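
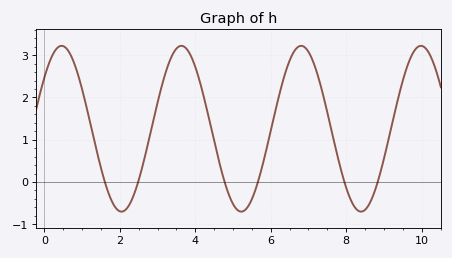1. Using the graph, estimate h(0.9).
2.5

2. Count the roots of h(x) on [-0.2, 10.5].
6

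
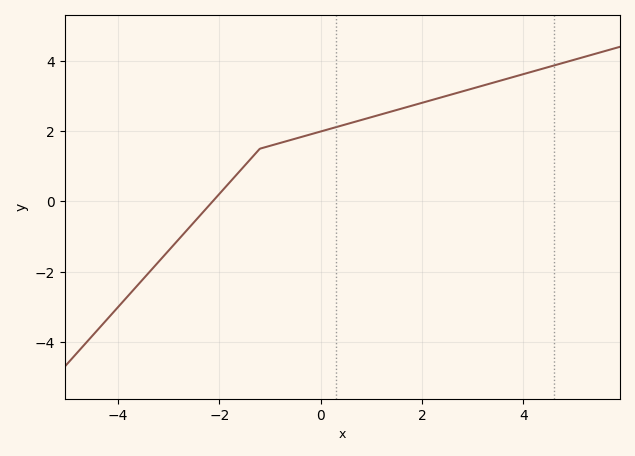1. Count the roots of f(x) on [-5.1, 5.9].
1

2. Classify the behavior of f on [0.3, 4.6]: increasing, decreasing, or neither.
increasing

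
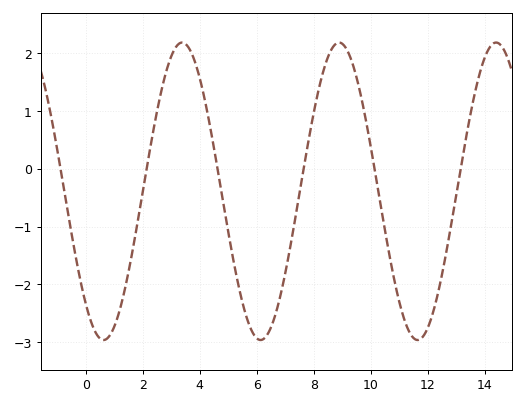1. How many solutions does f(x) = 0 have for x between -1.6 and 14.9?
6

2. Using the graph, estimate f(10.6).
-1.3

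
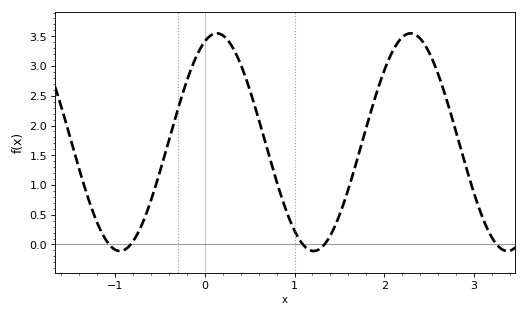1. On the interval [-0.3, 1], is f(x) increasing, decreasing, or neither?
neither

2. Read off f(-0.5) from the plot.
1.22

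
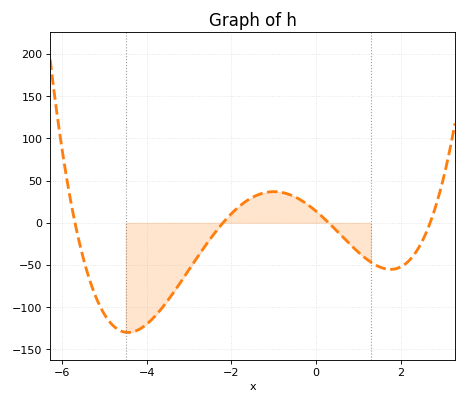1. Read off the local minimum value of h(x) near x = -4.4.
-130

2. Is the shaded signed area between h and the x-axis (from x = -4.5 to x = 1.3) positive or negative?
negative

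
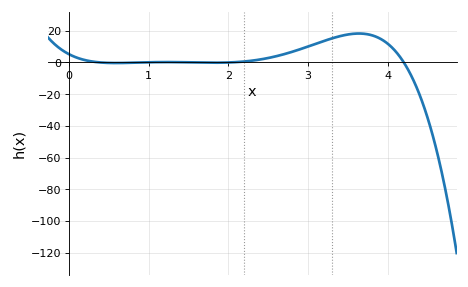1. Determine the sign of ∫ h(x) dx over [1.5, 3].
positive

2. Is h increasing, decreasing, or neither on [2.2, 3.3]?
increasing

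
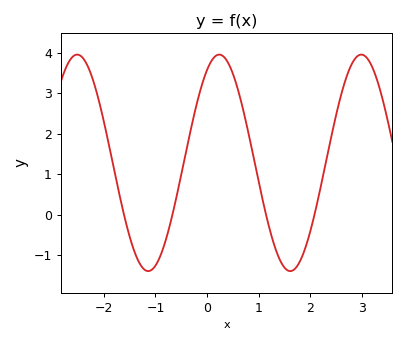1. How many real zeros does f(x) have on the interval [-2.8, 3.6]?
4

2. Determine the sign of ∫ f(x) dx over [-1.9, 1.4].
positive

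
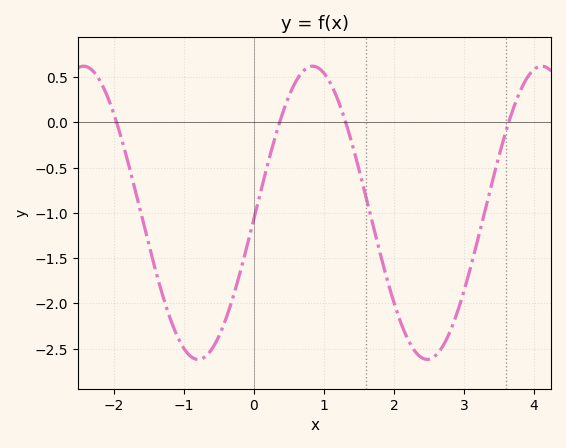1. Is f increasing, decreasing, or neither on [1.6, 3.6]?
neither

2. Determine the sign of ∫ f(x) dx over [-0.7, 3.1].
negative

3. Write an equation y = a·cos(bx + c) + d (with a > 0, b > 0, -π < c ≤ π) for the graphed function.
y = 1.62cos(1.92x - 1.61) - 1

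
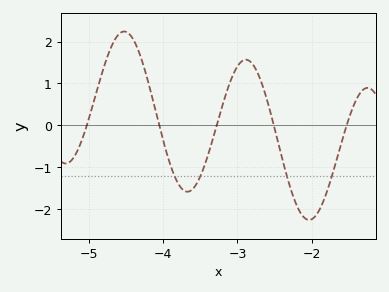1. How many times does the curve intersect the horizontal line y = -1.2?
4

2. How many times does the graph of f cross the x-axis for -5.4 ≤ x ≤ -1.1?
5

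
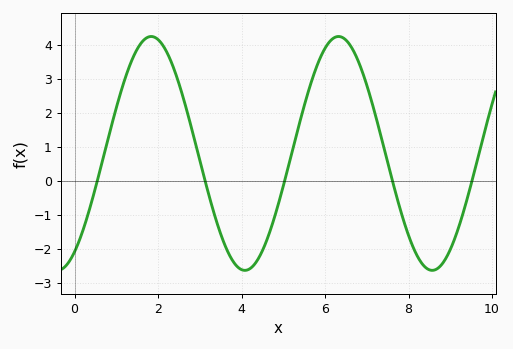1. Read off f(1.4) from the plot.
3.6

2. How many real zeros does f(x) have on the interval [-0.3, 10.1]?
5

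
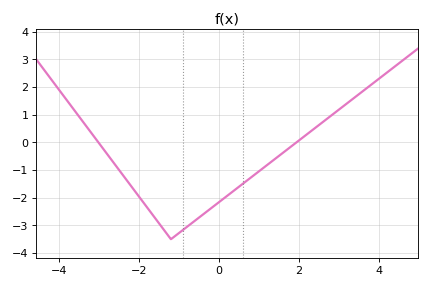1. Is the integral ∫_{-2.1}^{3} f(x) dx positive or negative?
negative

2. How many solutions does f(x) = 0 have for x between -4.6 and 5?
2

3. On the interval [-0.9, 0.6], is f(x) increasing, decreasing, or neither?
increasing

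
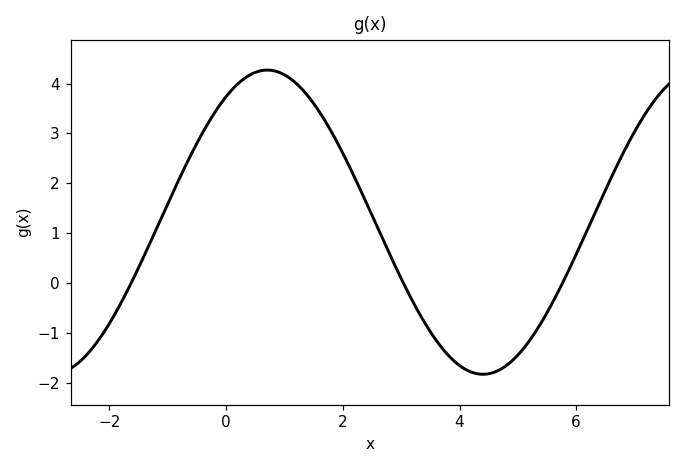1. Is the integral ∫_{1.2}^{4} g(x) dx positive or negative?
positive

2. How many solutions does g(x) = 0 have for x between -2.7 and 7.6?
3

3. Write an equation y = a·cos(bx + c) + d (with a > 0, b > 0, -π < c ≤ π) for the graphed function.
y = 3.05cos(0.85x - 0.6) + 1.22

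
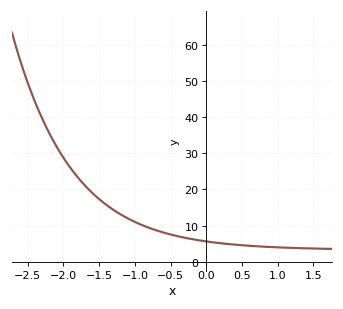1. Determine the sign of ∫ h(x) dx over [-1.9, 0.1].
positive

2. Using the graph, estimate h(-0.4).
7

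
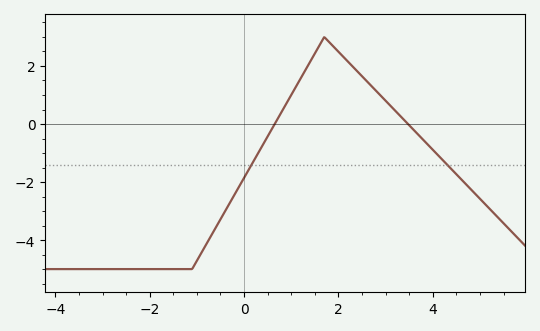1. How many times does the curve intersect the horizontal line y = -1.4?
2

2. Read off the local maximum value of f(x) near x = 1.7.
3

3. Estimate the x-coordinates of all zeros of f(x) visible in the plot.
0.65, 3.48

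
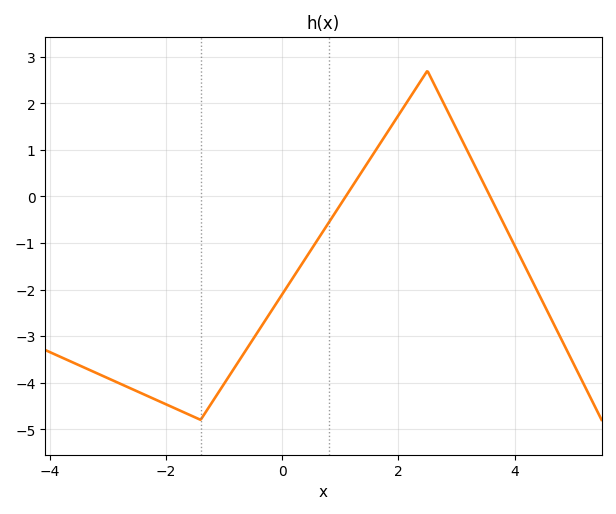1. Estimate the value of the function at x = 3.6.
-0.054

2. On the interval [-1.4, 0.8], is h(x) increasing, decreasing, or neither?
increasing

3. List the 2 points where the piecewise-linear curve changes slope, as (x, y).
(-1.4, -4.8); (2.5, 2.7)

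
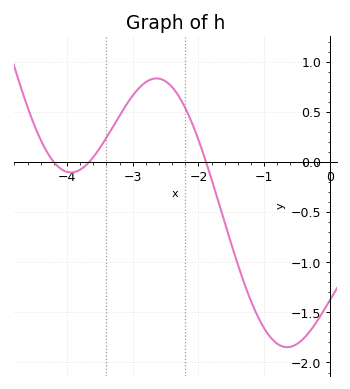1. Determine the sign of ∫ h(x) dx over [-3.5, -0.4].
negative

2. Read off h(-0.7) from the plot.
-1.84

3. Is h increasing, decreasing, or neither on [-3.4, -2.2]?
neither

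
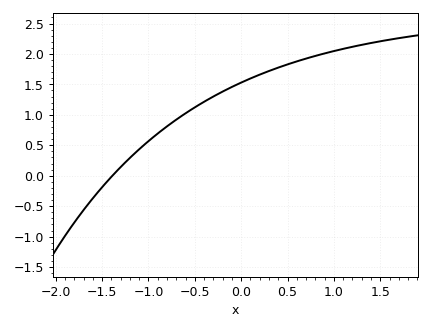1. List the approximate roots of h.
-1.4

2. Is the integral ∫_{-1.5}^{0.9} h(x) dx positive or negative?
positive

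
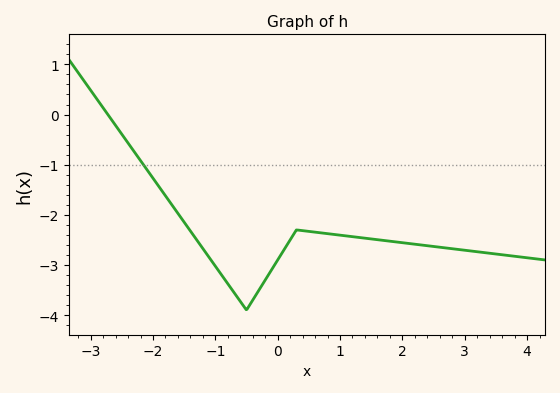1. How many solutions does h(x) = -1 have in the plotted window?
1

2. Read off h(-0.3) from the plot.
-3.5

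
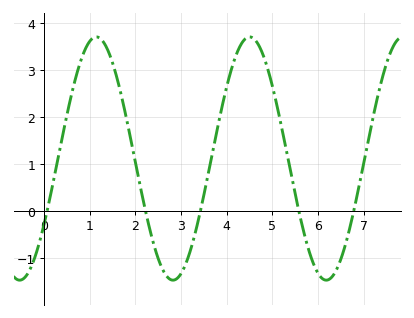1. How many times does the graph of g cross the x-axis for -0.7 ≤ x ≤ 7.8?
5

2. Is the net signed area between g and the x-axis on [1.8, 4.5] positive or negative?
positive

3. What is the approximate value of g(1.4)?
3.4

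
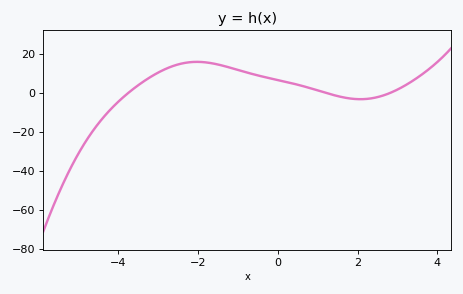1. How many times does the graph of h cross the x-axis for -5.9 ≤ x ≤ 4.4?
3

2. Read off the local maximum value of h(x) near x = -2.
16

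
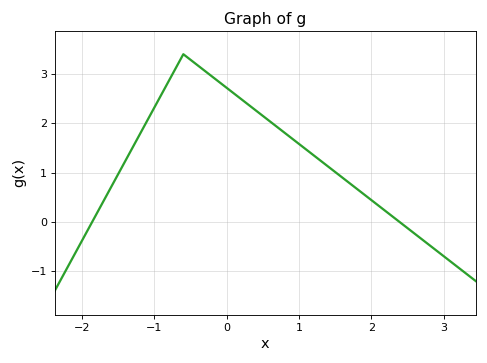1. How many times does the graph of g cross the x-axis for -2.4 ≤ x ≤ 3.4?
2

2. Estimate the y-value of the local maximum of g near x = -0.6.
3.4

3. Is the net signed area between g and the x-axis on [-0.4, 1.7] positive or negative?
positive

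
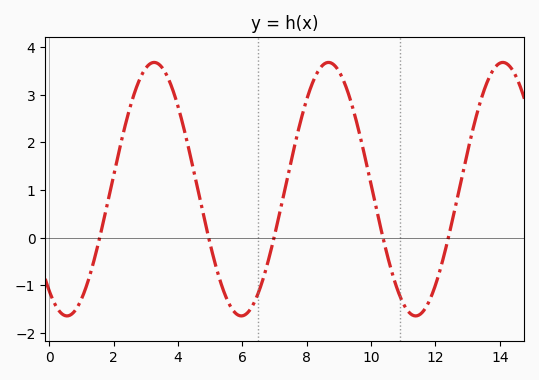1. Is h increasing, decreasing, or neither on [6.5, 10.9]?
neither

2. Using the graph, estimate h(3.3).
3.68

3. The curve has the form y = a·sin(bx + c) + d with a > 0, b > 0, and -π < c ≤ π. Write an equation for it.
y = 2.66sin(1.16x - 2.21) + 1.02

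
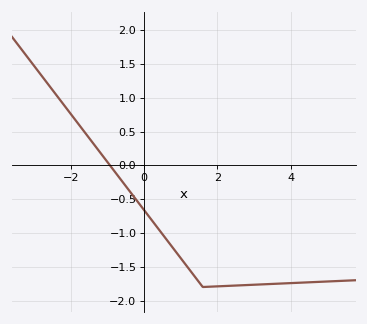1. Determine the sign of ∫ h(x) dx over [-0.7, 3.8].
negative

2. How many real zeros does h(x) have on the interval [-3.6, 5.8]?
1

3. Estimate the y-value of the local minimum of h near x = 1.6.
-1.8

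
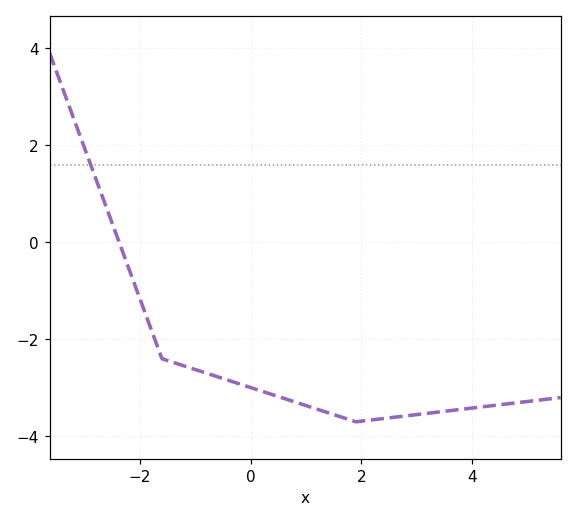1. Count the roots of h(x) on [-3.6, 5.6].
1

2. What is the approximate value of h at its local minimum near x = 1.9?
-3.6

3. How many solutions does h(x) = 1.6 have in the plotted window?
1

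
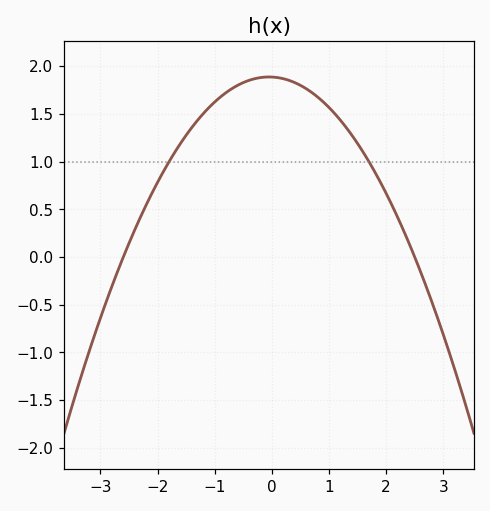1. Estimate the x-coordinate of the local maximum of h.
0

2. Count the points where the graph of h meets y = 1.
2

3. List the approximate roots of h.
-2.6, 2.5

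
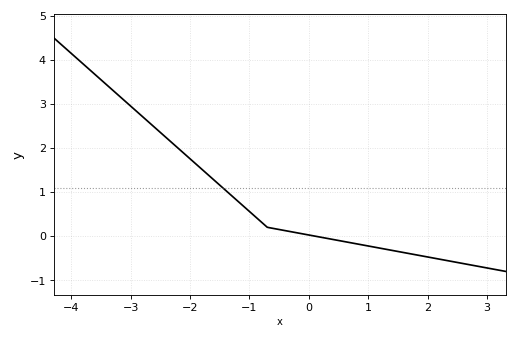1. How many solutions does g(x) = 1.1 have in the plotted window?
1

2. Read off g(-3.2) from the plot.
3.2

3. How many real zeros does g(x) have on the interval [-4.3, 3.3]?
1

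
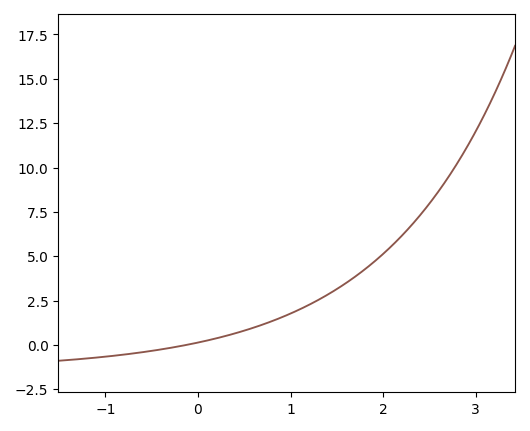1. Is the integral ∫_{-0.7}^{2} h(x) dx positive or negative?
positive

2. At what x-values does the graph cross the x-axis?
-0.122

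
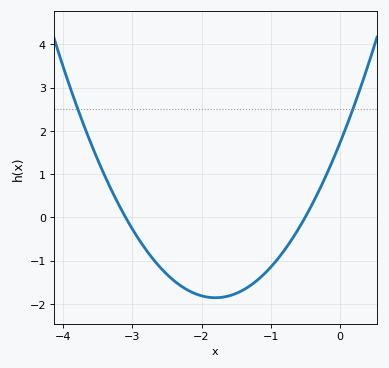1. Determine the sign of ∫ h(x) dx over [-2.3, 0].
negative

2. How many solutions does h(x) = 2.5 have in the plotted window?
2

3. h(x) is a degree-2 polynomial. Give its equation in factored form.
y = 1.1(x + 3.1)(x + 0.5)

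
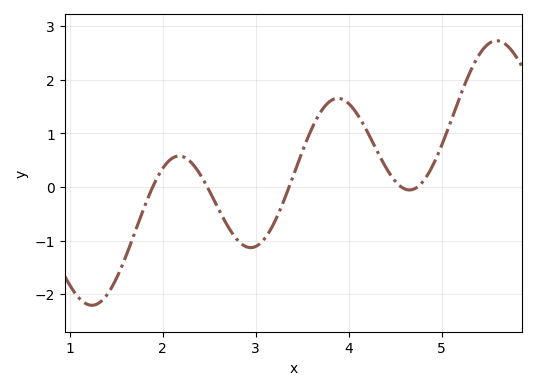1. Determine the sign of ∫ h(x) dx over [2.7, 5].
positive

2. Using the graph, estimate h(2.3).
0.5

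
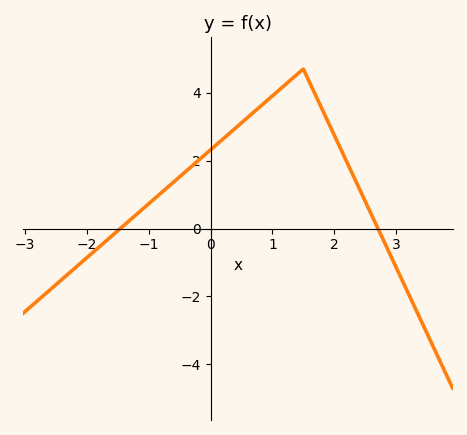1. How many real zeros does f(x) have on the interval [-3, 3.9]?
2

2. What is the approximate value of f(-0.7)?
1.2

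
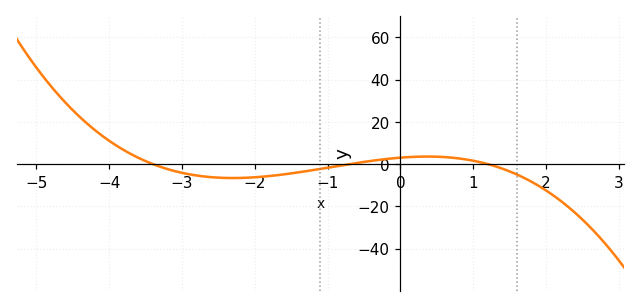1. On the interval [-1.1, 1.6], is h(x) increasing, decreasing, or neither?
neither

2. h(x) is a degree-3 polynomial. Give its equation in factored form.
y = -1.07(x + 3.4)(x + 0.7)(x - 1.2)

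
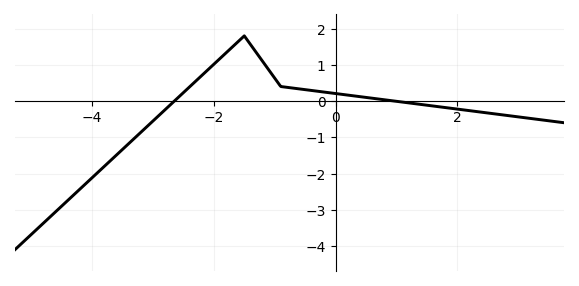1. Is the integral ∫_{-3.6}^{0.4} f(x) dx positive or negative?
positive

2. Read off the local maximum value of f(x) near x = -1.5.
1.8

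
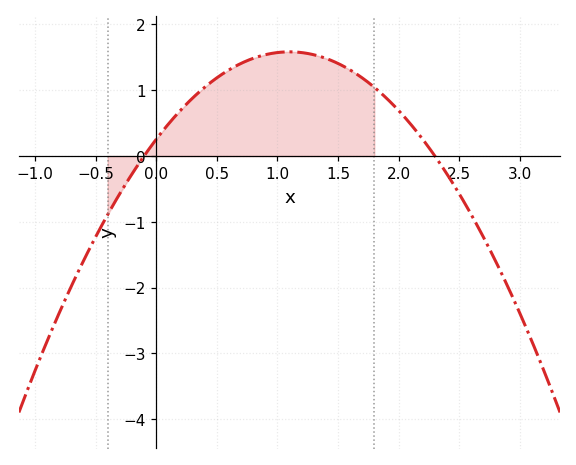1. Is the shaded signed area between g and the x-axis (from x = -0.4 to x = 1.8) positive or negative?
positive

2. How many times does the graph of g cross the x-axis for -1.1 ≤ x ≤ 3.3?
2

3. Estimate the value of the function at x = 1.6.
1.3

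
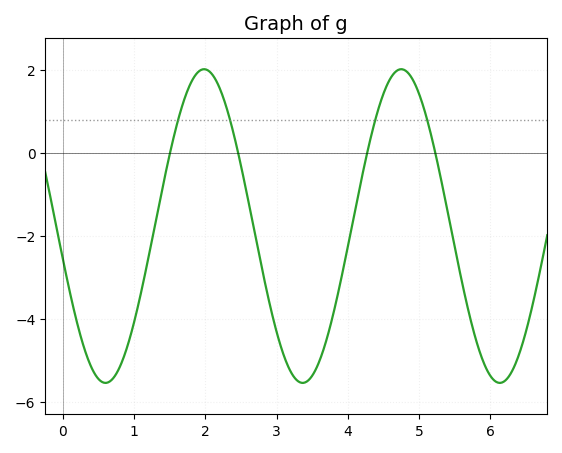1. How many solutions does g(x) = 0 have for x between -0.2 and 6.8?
4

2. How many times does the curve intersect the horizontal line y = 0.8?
4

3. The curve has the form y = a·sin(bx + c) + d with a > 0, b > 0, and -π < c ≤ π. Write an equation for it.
y = 3.78sin(2.3x - 2.9) - 1.76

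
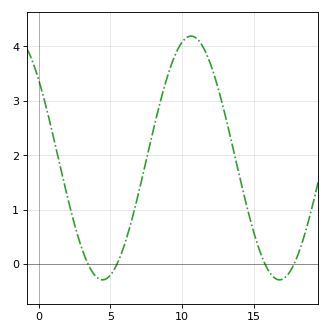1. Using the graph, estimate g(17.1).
-0.259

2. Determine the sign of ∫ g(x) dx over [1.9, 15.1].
positive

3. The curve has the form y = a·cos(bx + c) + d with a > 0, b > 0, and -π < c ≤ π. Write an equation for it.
y = 2.24cos(0.51x + 0.87) + 1.95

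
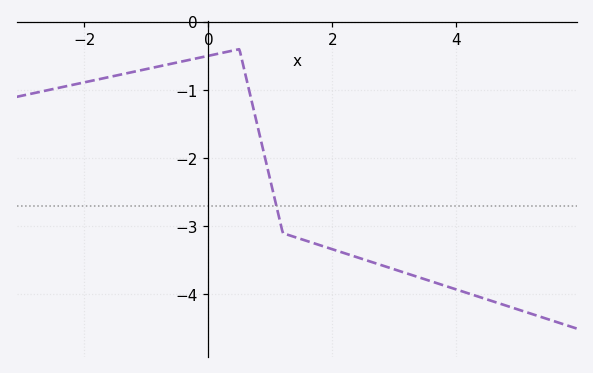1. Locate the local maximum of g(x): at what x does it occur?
0.497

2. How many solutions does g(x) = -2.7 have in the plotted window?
1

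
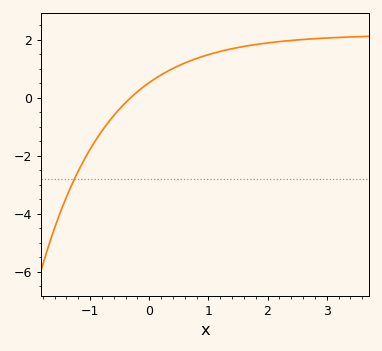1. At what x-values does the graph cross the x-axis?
-0.3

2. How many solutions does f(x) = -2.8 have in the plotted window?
1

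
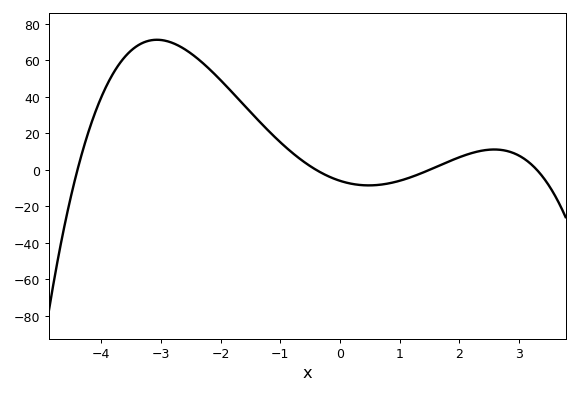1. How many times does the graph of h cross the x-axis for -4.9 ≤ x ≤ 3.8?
4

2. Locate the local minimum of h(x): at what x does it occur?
0.481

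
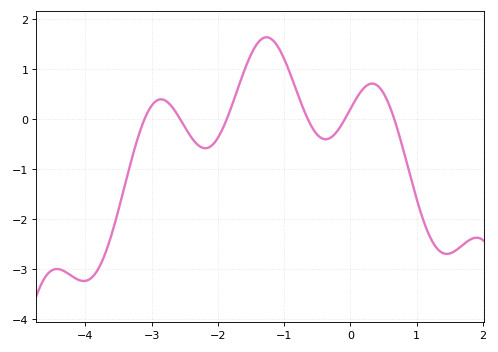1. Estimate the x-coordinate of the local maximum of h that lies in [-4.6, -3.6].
-4.4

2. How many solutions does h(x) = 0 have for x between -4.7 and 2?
6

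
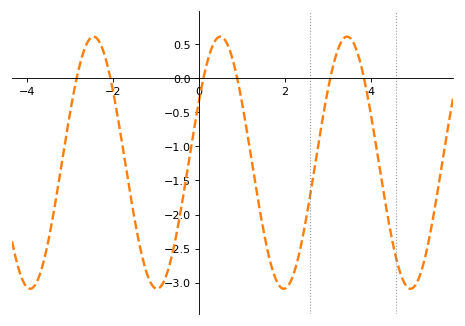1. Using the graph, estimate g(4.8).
-3.02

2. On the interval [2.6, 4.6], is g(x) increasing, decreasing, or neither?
neither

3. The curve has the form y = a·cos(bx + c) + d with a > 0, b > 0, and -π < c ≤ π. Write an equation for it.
y = 1.85cos(2.13x - 1.07) - 1.24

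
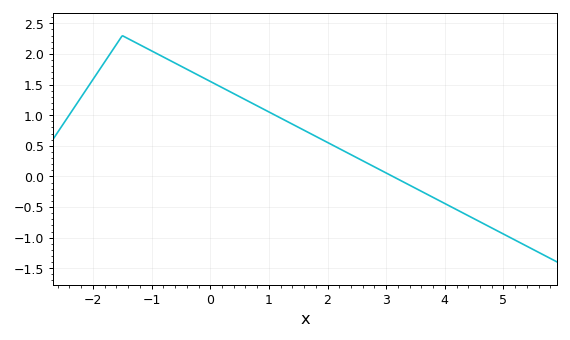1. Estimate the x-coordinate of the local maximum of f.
-1.4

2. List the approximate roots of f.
3.2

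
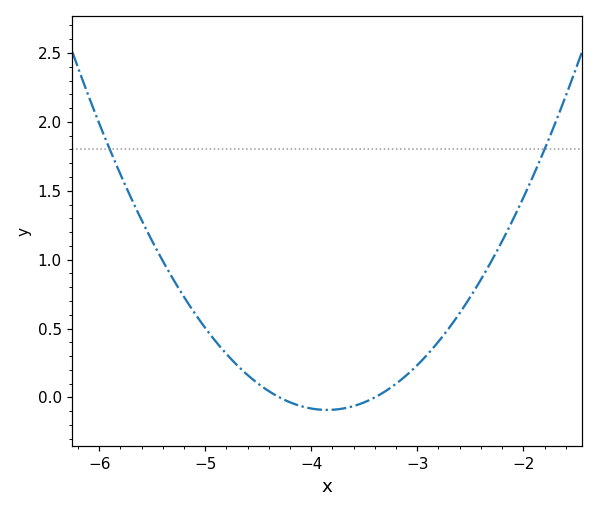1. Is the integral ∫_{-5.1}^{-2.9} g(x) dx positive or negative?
positive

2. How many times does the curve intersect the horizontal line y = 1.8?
2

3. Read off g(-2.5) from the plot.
0.75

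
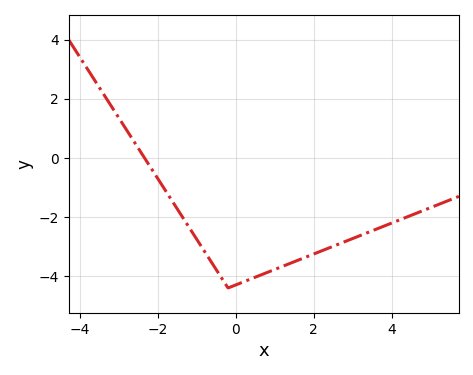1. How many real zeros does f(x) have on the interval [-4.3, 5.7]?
1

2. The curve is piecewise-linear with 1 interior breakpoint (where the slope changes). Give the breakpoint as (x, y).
(-0.2, -4.4)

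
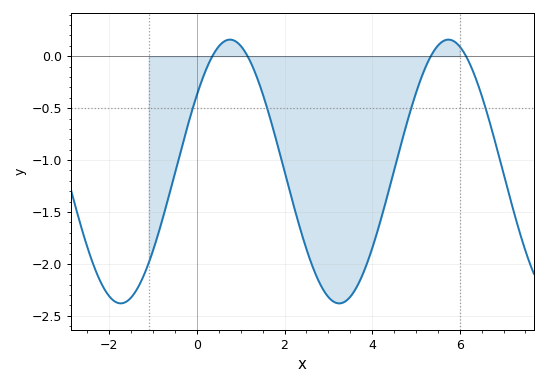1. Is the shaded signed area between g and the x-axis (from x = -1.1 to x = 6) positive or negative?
negative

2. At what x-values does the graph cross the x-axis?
0.4, 1.2, 5.4, 6.2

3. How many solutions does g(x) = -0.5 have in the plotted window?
4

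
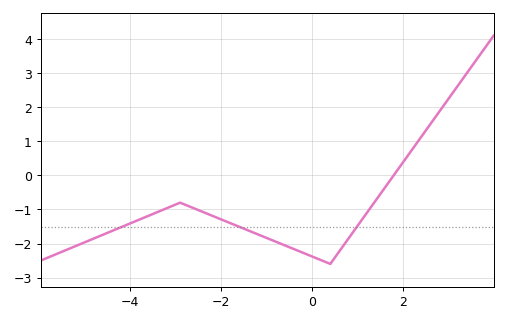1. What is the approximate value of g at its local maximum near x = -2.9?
-0.8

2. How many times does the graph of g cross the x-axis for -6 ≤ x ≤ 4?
1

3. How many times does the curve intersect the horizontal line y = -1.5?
3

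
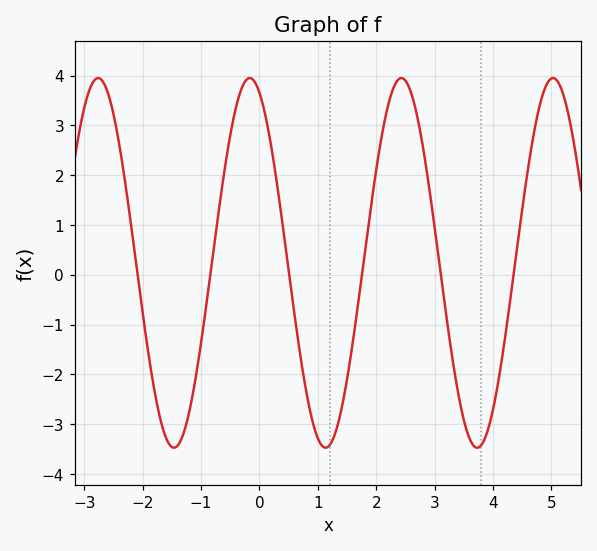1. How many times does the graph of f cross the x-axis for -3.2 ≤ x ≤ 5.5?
6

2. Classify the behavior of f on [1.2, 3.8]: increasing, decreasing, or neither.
neither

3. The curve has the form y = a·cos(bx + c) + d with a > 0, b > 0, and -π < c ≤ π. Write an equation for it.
y = 3.71cos(2.42x + 0.402) + 0.24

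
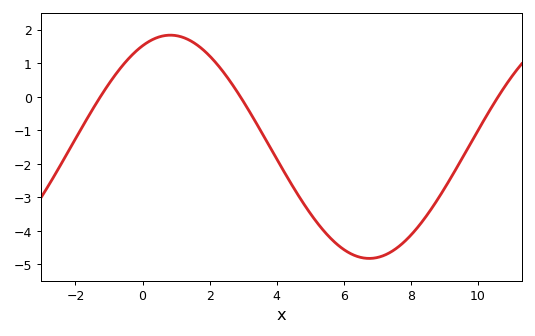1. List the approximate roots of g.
-1.26, 2.92, 10.6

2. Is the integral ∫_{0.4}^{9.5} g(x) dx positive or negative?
negative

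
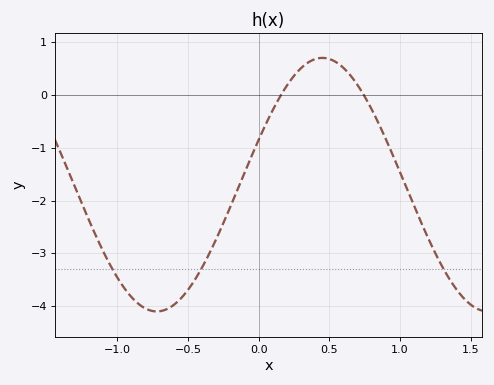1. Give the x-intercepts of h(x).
0.159, 0.744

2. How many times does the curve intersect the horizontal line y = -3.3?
3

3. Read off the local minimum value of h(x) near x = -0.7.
-4.1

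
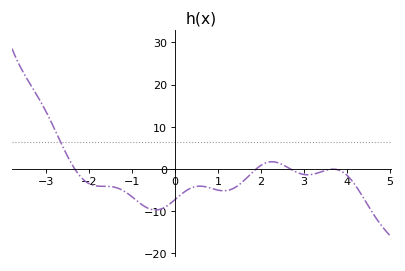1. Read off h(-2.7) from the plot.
7.23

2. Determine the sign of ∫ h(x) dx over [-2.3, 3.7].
negative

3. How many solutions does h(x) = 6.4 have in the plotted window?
1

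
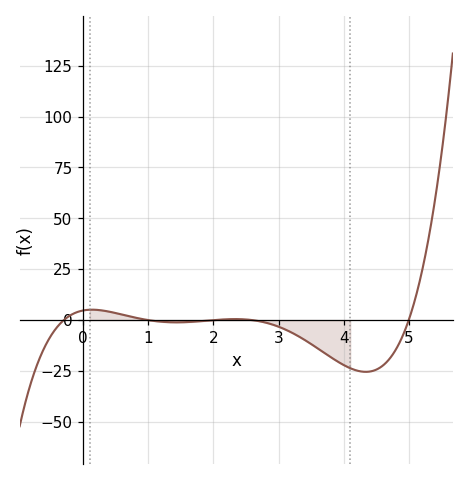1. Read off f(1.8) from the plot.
0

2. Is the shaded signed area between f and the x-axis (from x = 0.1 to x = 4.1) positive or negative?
negative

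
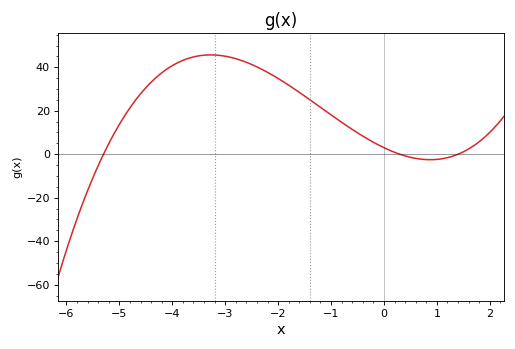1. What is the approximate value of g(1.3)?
0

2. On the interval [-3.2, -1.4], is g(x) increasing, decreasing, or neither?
decreasing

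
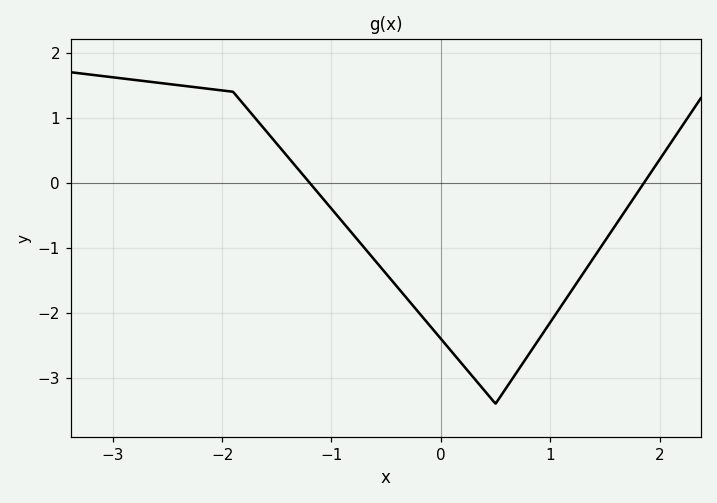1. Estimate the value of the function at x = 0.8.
-2.6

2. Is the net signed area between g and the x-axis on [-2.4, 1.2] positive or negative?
negative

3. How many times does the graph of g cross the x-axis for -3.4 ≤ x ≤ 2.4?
2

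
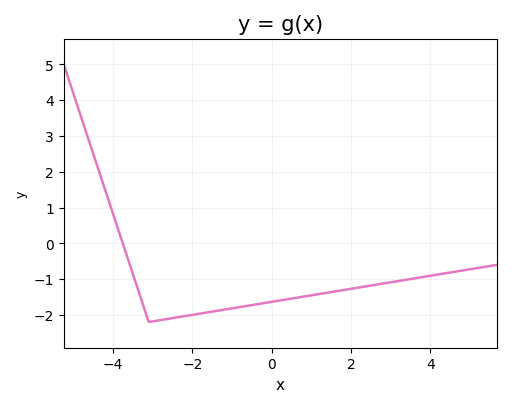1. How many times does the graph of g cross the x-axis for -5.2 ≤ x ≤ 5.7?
1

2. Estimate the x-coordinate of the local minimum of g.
-3.1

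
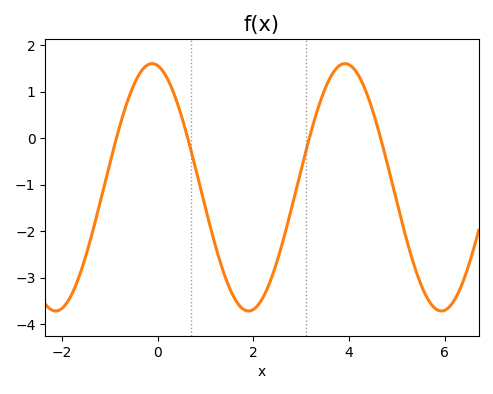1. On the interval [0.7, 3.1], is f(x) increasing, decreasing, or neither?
neither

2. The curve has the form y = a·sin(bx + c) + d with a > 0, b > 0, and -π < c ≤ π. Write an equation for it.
y = 2.66sin(1.6x + 1.8) - 1.06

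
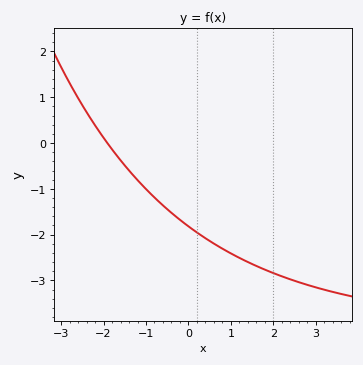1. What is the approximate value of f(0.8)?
-2.31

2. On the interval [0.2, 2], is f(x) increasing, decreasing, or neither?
decreasing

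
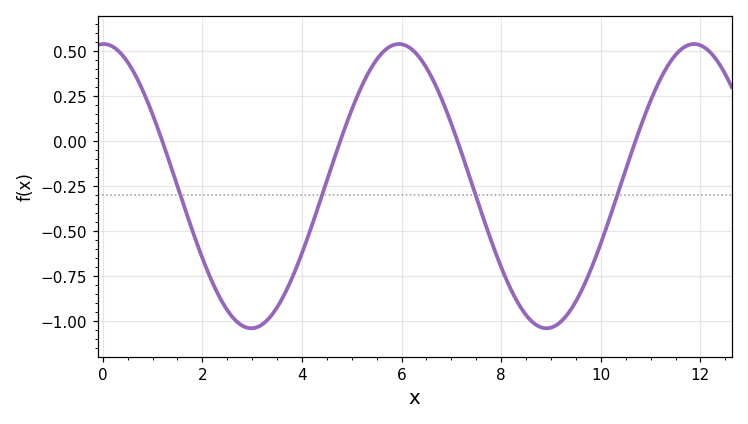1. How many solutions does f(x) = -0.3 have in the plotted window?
4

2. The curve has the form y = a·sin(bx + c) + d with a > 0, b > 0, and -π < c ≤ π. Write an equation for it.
y = 0.79sin(1.1x + 1.6) - 0.25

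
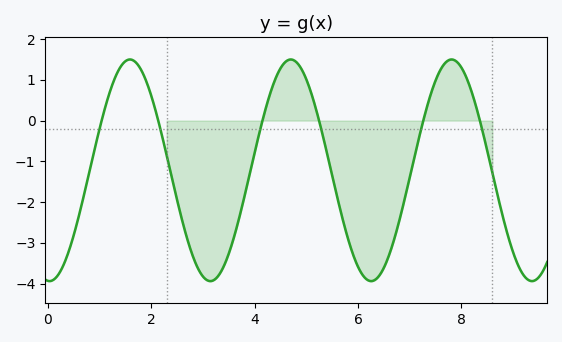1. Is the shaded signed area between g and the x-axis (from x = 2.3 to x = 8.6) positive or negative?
negative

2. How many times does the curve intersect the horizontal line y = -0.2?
6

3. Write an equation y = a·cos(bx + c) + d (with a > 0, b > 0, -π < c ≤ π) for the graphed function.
y = 2.72cos(2.02x + 3.07) - 1.22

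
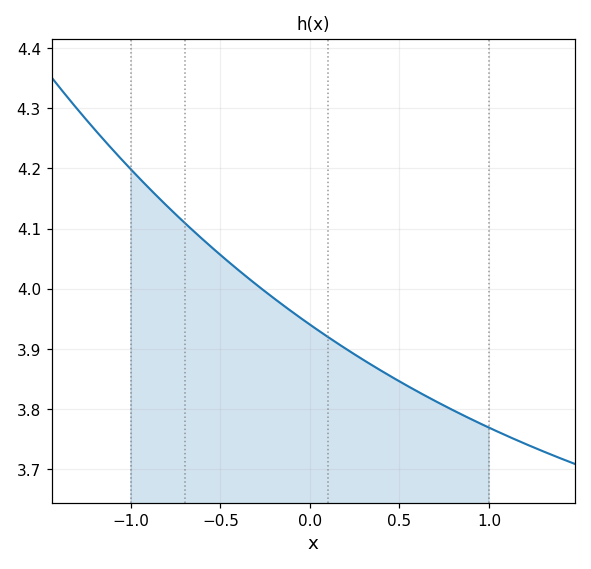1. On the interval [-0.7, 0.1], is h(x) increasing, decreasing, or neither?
decreasing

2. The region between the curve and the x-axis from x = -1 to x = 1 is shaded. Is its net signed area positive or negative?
positive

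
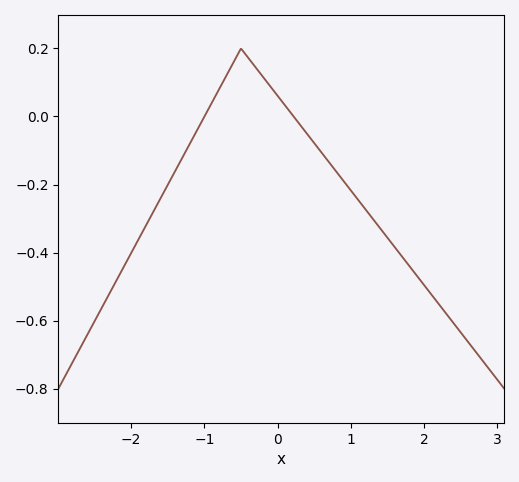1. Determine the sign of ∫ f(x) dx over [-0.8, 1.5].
negative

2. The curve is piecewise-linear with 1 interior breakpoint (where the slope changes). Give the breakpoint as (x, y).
(-0.5, 0.2)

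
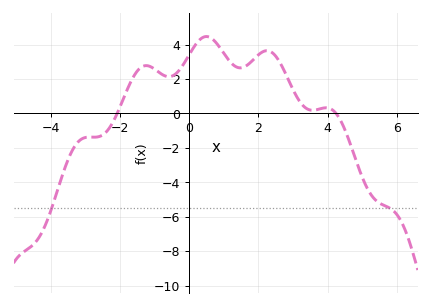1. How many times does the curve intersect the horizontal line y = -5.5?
2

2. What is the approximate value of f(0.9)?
3.8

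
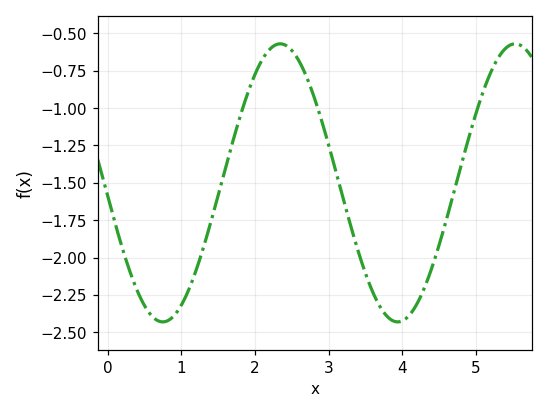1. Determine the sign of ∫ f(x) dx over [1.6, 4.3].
negative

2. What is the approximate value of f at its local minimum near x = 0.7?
-2.45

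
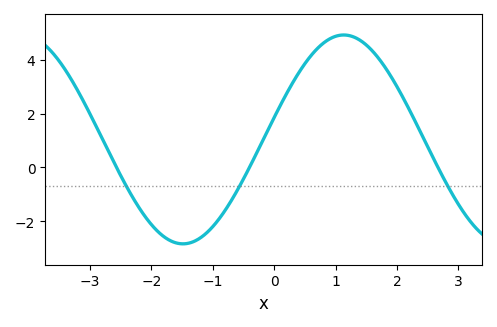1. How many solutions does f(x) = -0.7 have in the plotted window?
3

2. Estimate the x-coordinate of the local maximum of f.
1.1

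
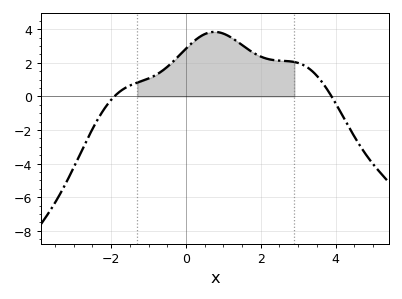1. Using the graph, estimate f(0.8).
3.8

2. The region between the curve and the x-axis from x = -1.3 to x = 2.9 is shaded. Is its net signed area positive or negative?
positive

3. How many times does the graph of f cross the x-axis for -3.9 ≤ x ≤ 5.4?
2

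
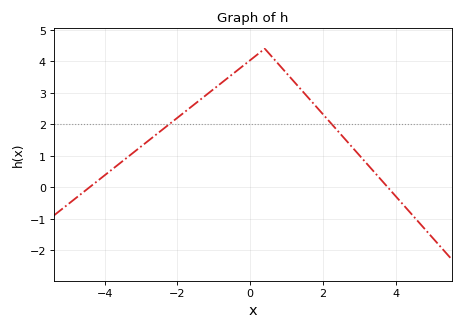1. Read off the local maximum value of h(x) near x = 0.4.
4.4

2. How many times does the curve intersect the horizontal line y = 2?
2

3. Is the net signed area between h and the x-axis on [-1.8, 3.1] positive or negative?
positive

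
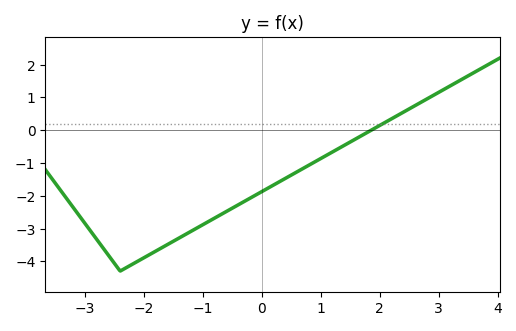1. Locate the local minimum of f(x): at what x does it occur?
-2.4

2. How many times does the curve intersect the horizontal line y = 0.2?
1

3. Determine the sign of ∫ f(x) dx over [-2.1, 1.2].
negative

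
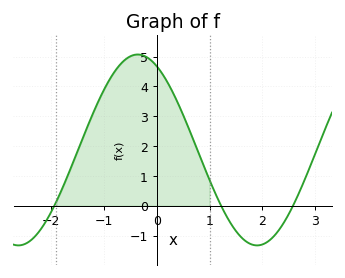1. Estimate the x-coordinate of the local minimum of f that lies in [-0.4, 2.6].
1.9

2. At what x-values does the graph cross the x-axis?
-1.94, 1.22, 2.58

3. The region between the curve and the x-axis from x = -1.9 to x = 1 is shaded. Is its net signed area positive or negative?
positive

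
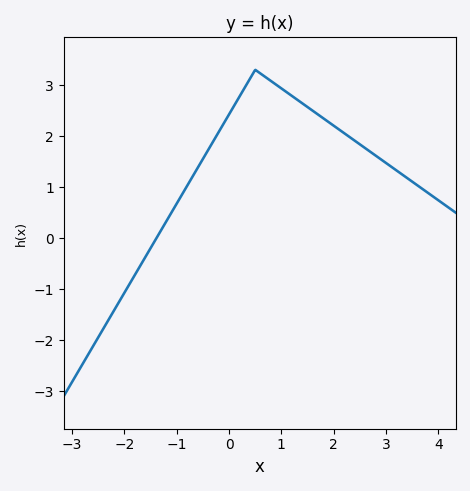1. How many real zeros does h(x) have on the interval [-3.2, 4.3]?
1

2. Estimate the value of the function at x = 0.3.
3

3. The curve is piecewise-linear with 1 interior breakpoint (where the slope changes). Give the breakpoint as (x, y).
(0.5, 3.3)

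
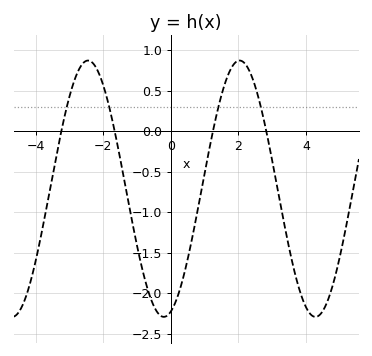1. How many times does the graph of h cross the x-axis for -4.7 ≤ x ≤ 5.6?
4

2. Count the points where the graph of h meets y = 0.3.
4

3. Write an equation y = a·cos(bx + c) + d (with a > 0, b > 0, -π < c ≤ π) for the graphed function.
y = 1.58cos(1.4x - 2.9) - 0.71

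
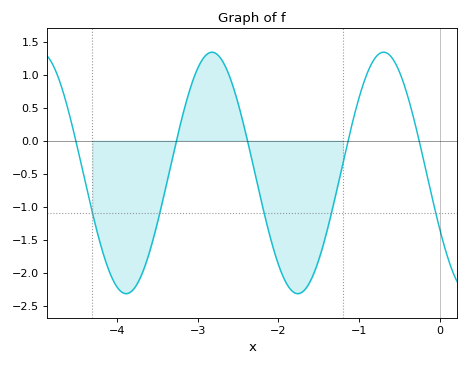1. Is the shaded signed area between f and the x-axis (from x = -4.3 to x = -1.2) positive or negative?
negative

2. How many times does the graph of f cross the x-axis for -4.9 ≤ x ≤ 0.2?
5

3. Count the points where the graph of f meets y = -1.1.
5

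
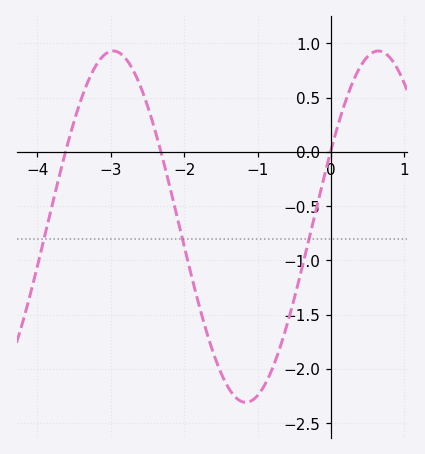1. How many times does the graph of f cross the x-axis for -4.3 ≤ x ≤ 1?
3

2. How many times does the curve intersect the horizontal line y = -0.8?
3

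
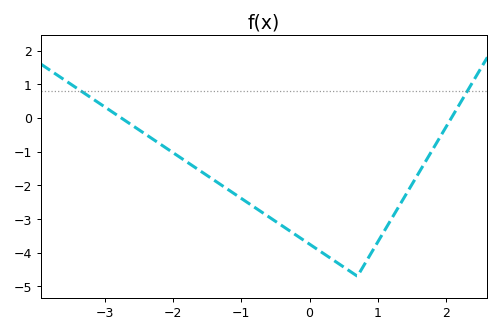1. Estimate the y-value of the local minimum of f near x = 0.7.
-4.7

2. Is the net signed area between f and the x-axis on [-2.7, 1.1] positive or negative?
negative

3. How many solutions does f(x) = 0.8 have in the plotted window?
2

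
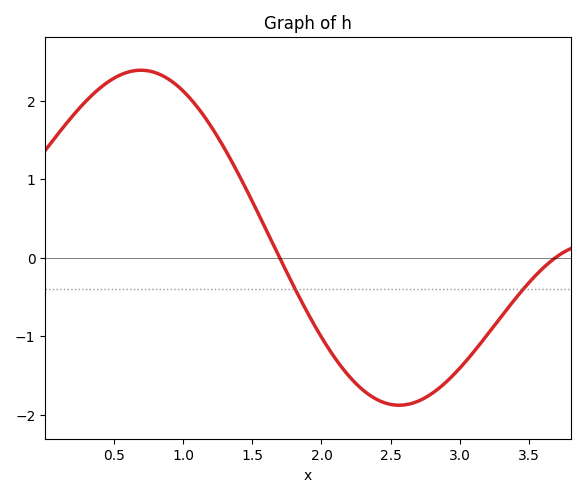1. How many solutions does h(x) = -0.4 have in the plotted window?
2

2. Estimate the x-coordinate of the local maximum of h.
0.7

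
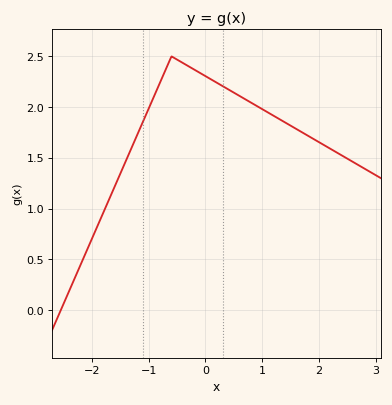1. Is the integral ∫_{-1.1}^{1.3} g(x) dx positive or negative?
positive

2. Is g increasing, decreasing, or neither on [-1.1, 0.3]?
neither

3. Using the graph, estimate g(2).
1.65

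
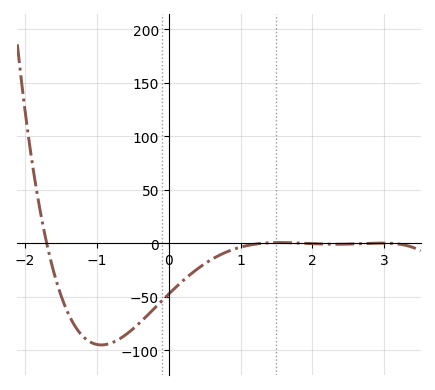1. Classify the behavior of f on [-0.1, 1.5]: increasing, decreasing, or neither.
increasing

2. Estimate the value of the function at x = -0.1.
-54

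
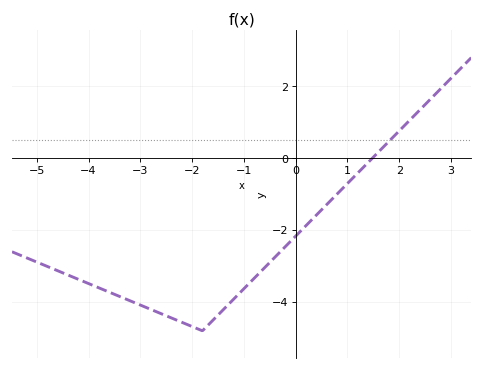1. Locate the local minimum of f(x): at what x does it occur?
-1.8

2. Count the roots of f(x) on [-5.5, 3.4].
1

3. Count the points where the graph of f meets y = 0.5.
1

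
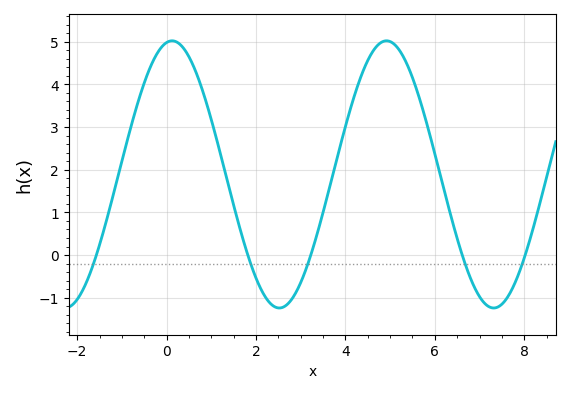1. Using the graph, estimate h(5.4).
4.4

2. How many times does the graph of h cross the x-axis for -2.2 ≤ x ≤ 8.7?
5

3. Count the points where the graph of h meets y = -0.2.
5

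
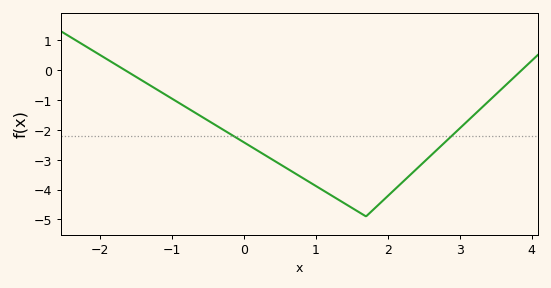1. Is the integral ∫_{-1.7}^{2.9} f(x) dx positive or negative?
negative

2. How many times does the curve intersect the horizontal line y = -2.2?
2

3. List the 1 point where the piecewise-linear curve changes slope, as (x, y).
(1.7, -4.9)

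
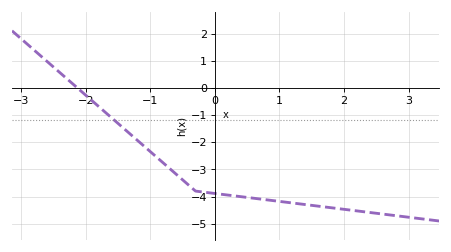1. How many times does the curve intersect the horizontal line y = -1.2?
1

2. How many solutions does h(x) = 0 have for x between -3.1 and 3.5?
1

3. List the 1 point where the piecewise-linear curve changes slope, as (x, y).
(-0.3, -3.8)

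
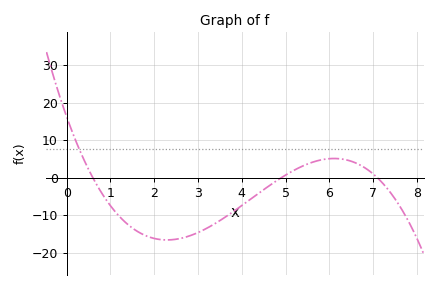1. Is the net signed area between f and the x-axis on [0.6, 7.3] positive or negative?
negative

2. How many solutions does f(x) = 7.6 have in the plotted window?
1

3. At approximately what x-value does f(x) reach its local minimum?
2.2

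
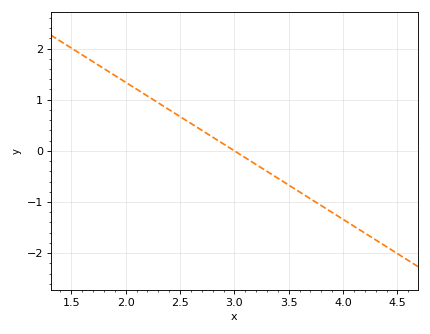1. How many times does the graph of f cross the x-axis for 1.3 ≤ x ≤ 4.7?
1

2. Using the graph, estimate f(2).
1.34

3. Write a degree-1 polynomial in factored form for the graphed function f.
y = -1.34(x - 3)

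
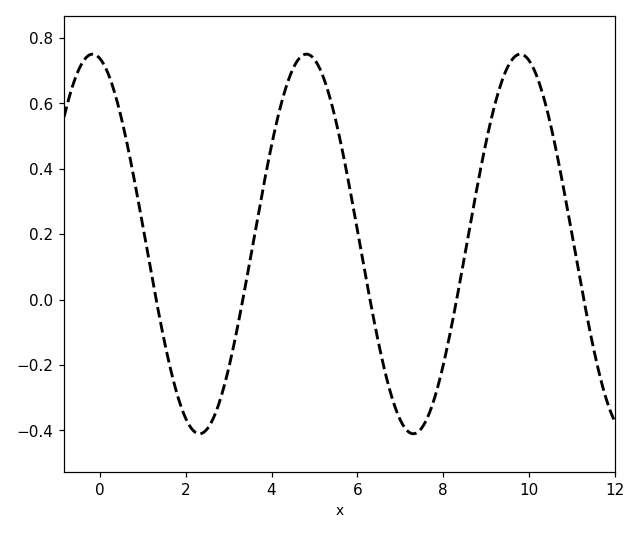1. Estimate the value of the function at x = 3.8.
0.339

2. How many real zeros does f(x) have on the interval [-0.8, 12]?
5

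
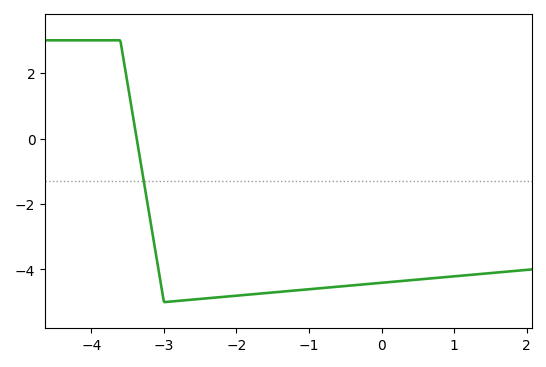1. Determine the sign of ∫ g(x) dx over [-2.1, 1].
negative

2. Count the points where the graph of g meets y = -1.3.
1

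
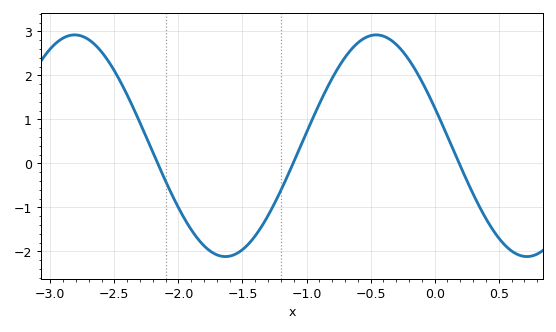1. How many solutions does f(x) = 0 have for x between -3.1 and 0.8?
3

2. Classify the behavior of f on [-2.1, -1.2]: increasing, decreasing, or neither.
neither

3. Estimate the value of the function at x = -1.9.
-1.5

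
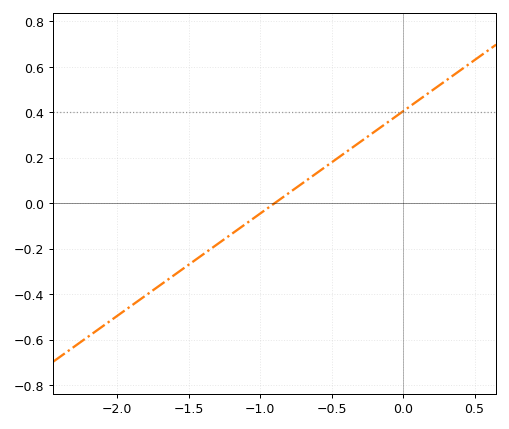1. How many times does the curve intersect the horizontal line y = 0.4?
1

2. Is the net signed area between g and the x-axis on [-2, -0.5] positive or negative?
negative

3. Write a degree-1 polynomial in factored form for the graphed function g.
y = 0.45(x + 0.9)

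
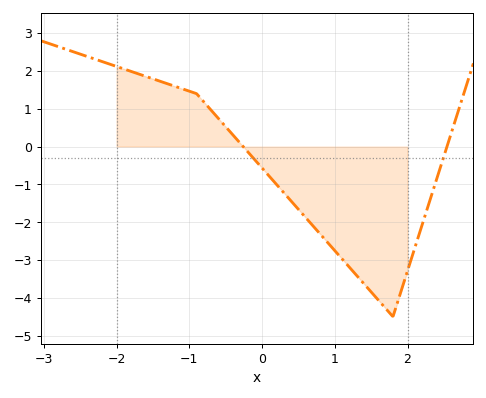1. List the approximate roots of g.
-0.259, 2.54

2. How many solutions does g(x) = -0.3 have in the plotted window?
2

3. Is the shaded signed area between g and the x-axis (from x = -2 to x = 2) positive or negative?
negative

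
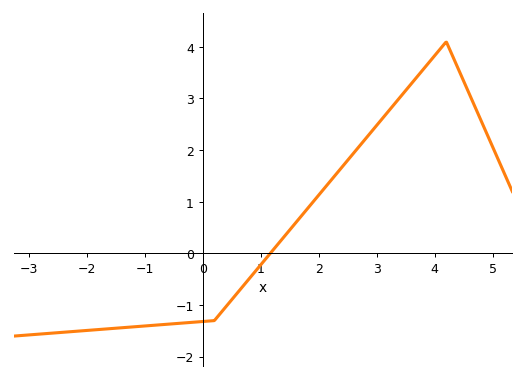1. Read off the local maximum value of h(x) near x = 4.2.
4.1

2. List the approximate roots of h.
1.16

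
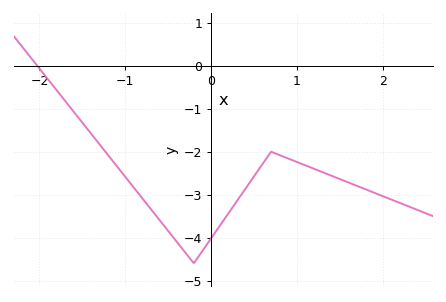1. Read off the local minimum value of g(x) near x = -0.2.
-4.6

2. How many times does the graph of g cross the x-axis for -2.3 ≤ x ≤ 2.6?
1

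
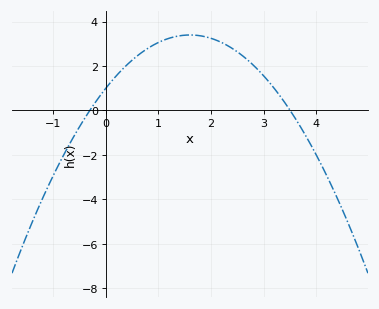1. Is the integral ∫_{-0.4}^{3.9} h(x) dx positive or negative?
positive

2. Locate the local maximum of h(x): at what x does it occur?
1.6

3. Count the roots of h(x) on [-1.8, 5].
2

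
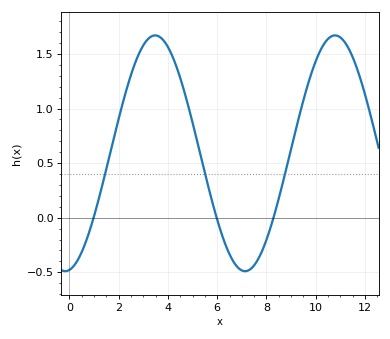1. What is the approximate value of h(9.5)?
1.08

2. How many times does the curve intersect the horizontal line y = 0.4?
3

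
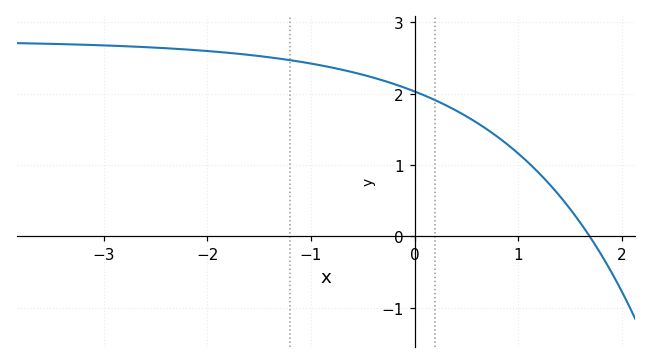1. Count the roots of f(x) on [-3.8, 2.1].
1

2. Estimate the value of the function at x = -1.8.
2.6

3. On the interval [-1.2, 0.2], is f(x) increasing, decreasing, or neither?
decreasing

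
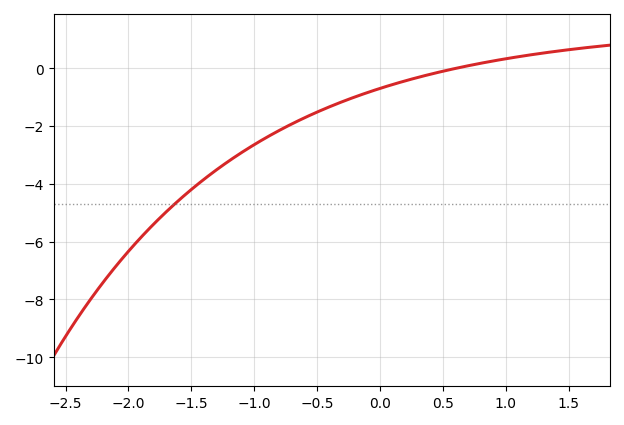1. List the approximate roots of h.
0.609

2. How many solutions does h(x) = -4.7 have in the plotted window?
1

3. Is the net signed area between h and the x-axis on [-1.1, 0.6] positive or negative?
negative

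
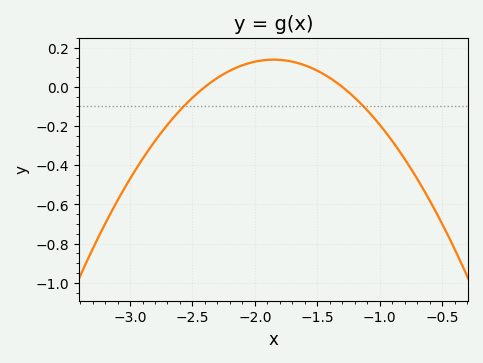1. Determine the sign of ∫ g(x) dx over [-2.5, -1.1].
positive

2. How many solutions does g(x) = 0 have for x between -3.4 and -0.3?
2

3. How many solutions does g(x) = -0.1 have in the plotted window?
2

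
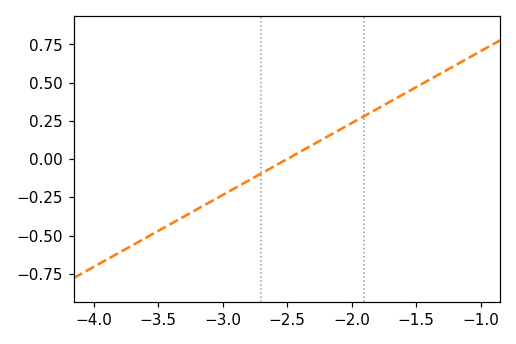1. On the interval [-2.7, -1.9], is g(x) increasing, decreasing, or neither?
increasing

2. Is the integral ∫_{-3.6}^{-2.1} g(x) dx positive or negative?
negative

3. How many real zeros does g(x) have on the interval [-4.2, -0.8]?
1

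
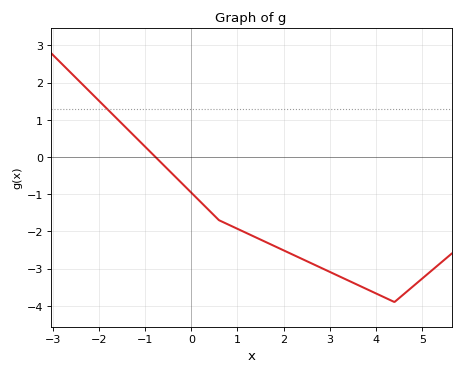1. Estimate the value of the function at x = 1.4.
-2.16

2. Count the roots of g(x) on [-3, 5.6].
1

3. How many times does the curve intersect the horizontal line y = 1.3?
1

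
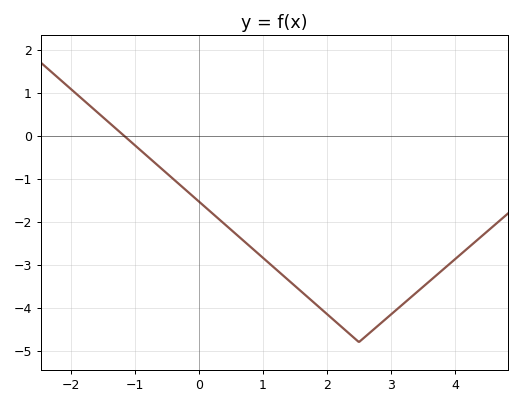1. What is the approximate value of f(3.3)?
-3.77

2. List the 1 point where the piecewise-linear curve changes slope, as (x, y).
(2.5, -4.8)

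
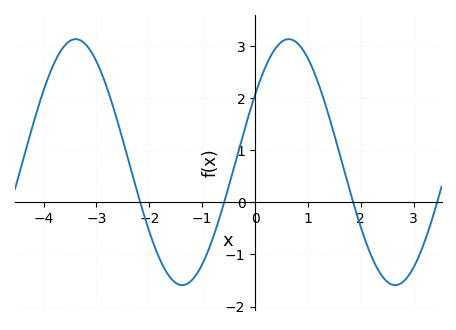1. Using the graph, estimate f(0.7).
3.1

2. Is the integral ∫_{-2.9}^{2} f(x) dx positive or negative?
positive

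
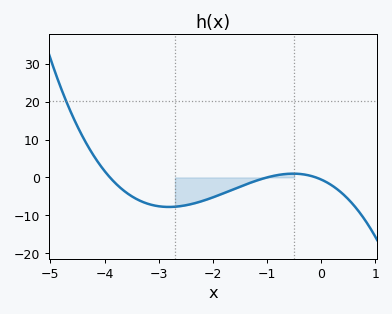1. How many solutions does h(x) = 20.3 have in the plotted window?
1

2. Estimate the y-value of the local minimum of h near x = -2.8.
-7.81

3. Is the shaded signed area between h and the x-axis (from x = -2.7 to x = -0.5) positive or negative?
negative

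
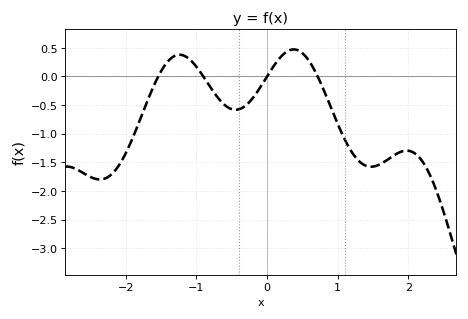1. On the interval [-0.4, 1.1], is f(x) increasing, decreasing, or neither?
neither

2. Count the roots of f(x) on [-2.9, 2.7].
4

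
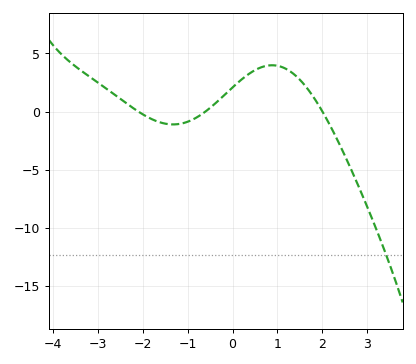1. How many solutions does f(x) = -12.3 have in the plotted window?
1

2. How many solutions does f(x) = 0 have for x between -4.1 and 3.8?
3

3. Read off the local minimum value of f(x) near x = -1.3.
-1.1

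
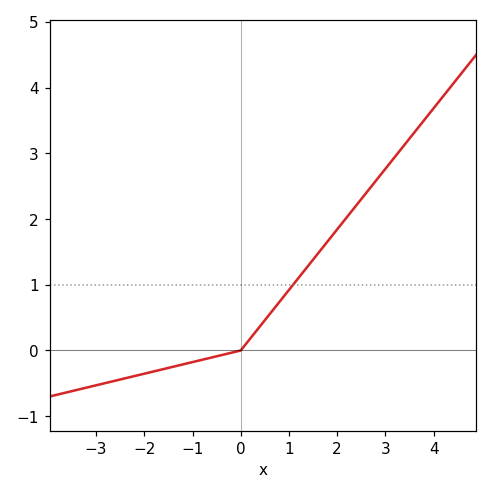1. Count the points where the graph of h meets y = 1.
1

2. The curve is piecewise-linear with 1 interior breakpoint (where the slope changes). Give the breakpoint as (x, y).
(0, 0)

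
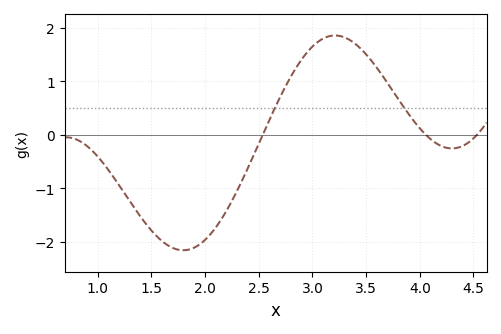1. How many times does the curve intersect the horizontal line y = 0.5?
2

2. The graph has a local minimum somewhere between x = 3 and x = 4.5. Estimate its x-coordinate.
4.3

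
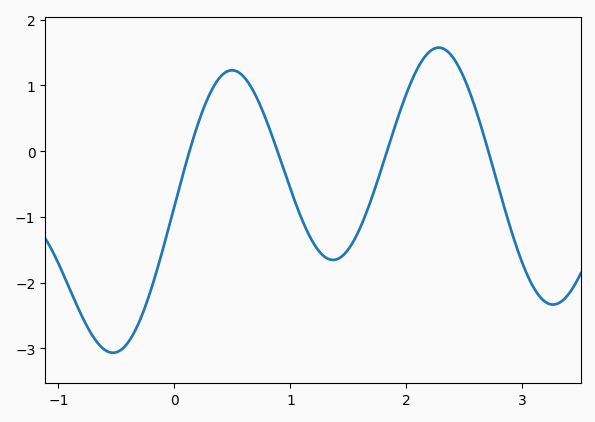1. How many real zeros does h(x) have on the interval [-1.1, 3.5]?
4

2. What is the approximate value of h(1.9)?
0.367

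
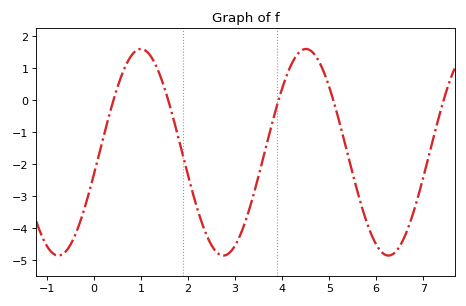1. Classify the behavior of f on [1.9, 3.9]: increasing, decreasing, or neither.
neither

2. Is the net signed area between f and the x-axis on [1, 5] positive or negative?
negative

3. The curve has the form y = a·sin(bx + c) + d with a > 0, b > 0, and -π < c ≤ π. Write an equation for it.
y = 3.23sin(1.8x - 0.21) - 1.62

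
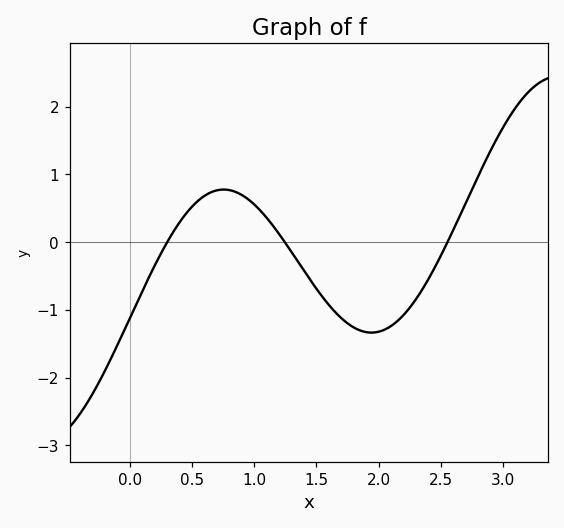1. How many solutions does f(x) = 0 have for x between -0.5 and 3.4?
3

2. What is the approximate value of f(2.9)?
1.3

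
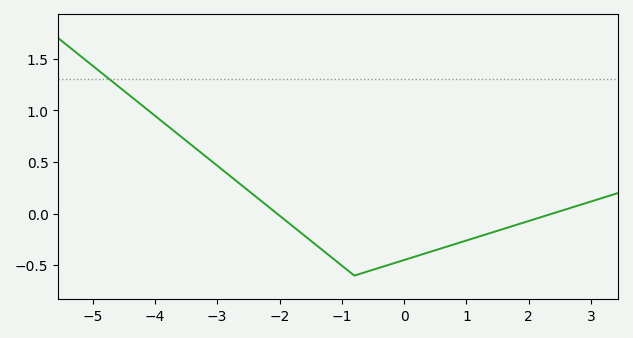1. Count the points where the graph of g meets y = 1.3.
1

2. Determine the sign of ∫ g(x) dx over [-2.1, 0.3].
negative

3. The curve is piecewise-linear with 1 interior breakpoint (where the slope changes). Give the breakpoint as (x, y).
(-0.8, -0.6)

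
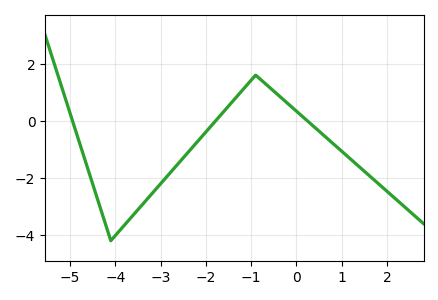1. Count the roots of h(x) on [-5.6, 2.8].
3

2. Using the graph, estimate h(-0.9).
1.6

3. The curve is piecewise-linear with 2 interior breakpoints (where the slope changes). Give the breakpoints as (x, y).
(-4.1, -4.2); (-0.9, 1.6)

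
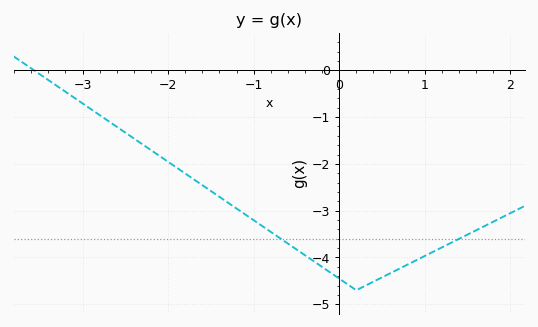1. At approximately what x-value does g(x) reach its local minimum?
0.2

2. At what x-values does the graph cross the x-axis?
-3.6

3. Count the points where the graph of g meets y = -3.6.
2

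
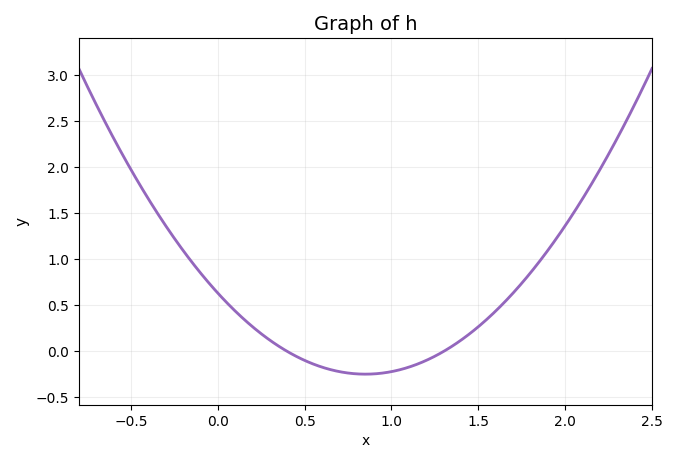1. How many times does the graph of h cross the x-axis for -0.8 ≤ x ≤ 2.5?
2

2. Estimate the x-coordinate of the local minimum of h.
0.85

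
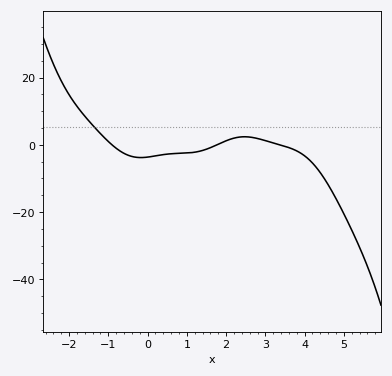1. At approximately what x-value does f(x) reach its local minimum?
-0.2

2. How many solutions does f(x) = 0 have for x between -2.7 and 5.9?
3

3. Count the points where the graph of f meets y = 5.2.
1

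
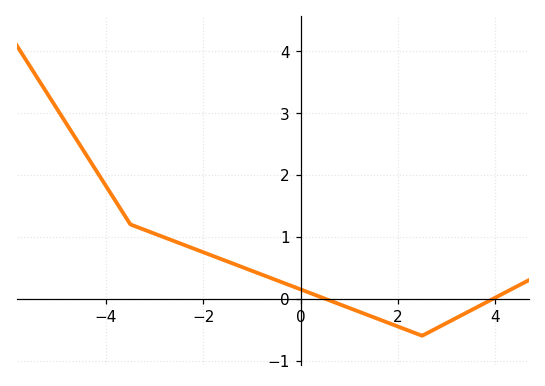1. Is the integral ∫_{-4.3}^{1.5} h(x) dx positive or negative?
positive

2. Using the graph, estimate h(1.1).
-0.18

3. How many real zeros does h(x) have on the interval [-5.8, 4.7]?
2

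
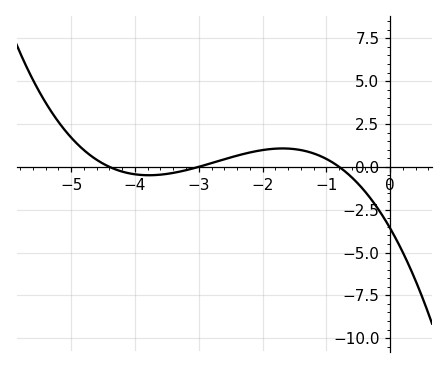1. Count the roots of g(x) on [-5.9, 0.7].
3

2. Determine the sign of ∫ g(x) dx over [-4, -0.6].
positive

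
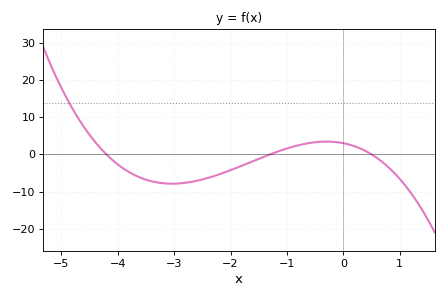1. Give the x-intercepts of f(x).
-4.2, -1.3, 0.5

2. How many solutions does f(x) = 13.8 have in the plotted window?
1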